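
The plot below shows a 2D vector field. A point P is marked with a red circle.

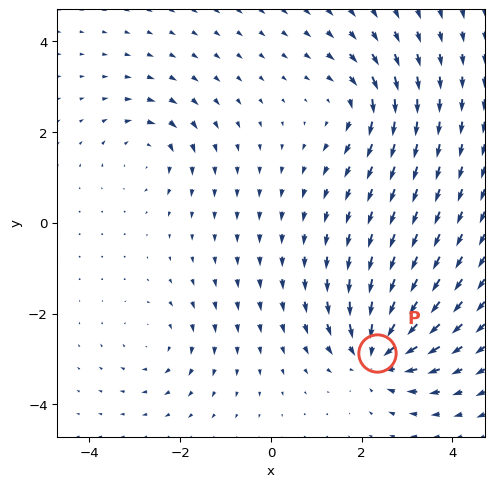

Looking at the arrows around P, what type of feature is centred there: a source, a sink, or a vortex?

At P (2.3, -2.9) the arrows converge inward. Divergence about -6, curl ≈0 — negative divergence with near-zero curl is a sink.

sink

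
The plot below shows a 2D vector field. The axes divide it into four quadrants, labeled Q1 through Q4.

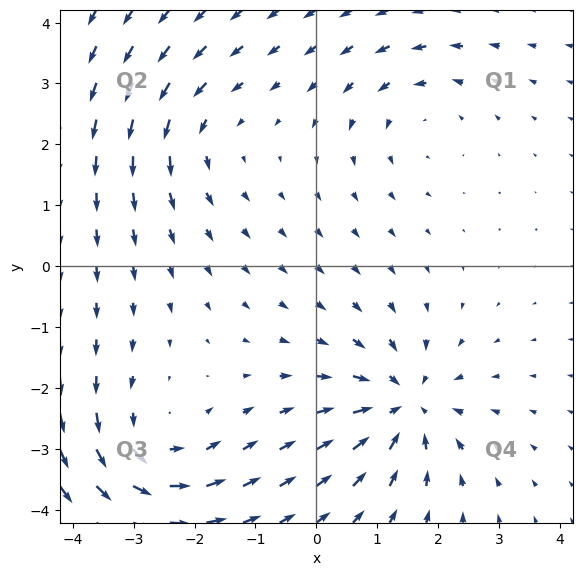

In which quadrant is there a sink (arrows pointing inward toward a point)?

Q4

The sink sits at approximately (1.4, -2.3), which lies in quadrant Q4. The divergence there is about -5, negative as expected for a sink.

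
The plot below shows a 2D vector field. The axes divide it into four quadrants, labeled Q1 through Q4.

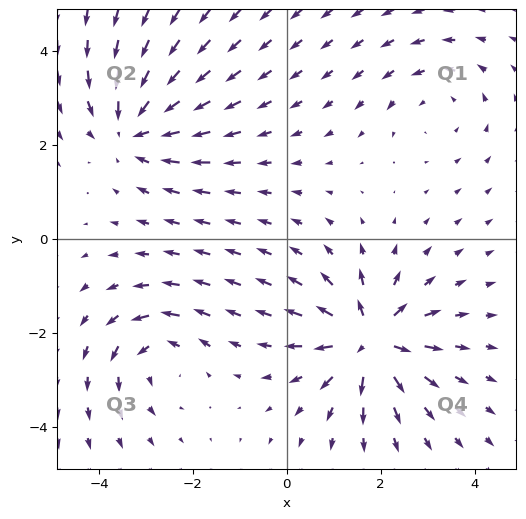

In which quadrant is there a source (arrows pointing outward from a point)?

The source sits at approximately (1.8, -2.1), which lies in quadrant Q4. The divergence there is about +6, positive as expected for a source.

Q4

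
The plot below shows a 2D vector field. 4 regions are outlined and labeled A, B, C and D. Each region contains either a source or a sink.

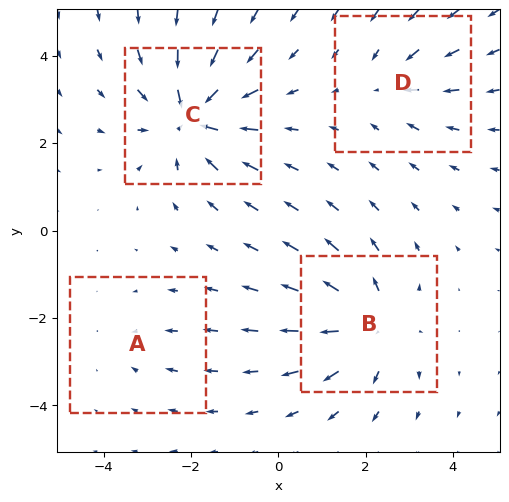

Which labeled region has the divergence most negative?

C

Divergence at each region's feature centre — A: about -2, B: about +5, C: about -6, D: about -3. Region C is most negative.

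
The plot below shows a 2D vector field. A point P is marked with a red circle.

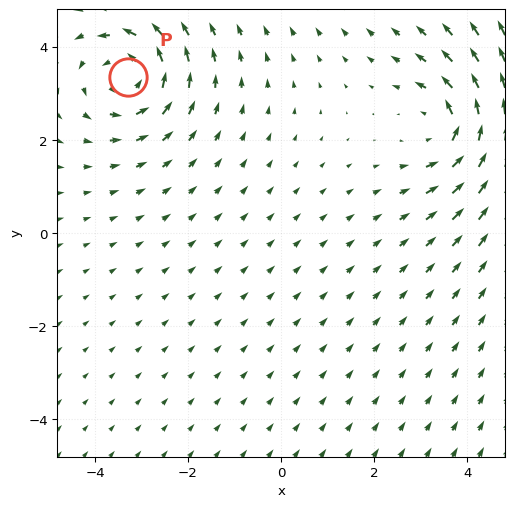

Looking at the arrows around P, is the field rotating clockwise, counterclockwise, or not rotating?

counterclockwise

Near P at (-3.3, 3.3) the arrows circulate counterclockwise. The curl (z-component) there is about +5; positive curl means counterclockwise rotation.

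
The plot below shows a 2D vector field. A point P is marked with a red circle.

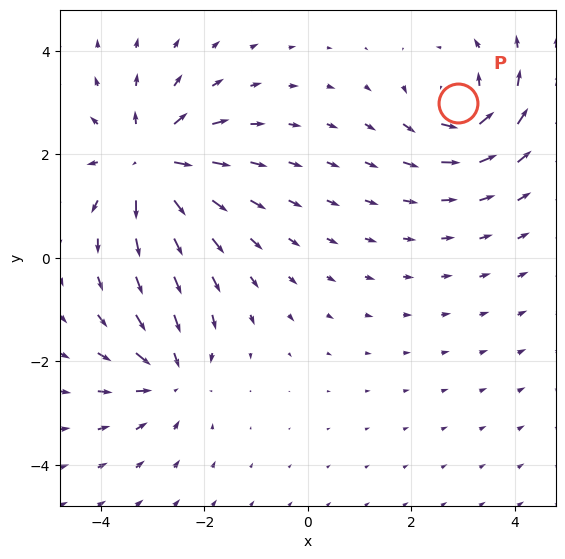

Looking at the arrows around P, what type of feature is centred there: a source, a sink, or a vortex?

At P (2.9, 3.0) the arrows circulate counterclockwise. Divergence ≈0, curl about +5 — near-zero divergence with nonzero curl is a vortex.

vortex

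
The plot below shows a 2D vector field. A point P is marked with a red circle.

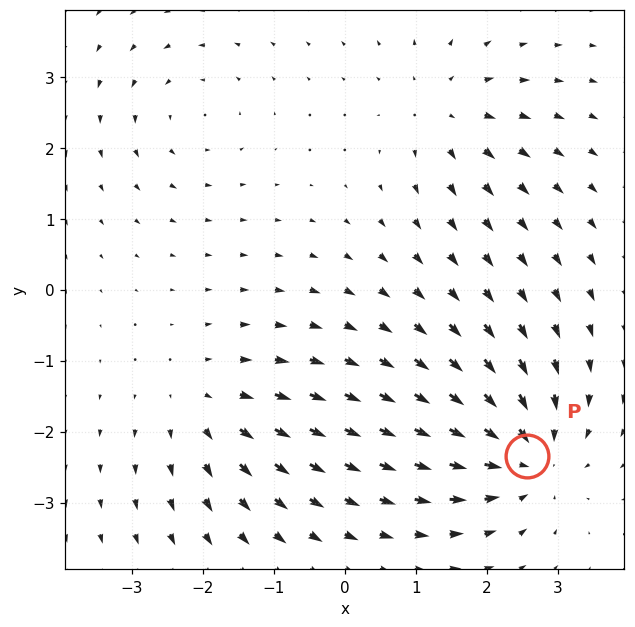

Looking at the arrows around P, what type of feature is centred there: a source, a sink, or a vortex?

sink

At P (2.6, -2.3) the arrows converge inward. Divergence about -5, curl ≈0 — negative divergence with near-zero curl is a sink.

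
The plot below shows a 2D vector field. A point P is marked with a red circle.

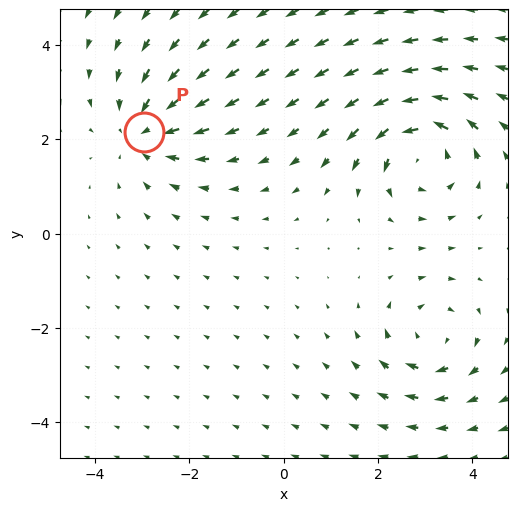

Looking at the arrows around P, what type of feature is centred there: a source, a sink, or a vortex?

At P (-3.0, 2.2) the arrows converge inward. Divergence about -3, curl ≈0 — negative divergence with near-zero curl is a sink.

sink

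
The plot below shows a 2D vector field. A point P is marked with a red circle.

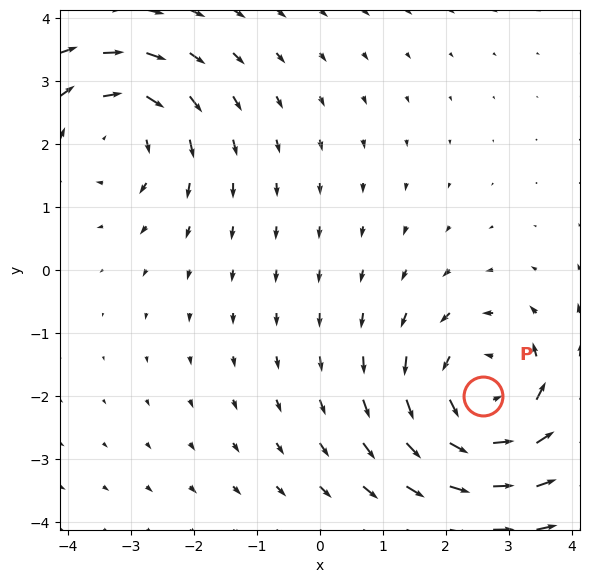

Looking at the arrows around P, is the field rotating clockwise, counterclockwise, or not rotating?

counterclockwise

Near P at (2.6, -2.0) the arrows circulate counterclockwise. The curl (z-component) there is about +3; positive curl means counterclockwise rotation.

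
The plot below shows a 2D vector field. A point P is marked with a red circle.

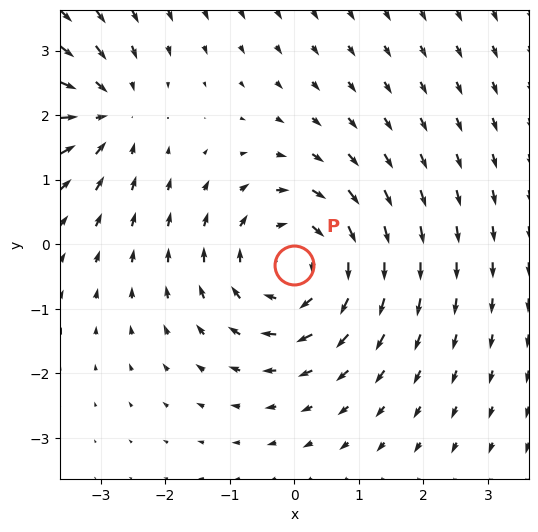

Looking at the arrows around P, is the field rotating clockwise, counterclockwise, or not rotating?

clockwise

Near P at (-0.0, -0.3) the arrows circulate clockwise. The curl (z-component) there is about -3; negative curl means clockwise rotation.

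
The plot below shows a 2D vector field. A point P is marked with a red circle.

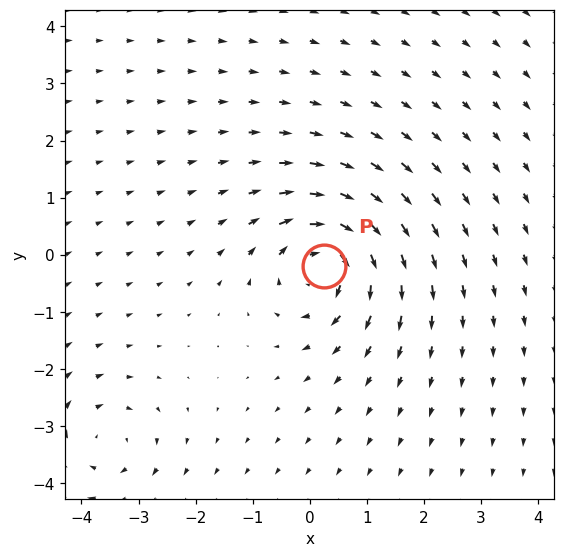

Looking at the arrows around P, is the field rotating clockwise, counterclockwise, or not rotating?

Near P at (0.2, -0.2) the arrows circulate clockwise. The curl (z-component) there is about -6; negative curl means clockwise rotation.

clockwise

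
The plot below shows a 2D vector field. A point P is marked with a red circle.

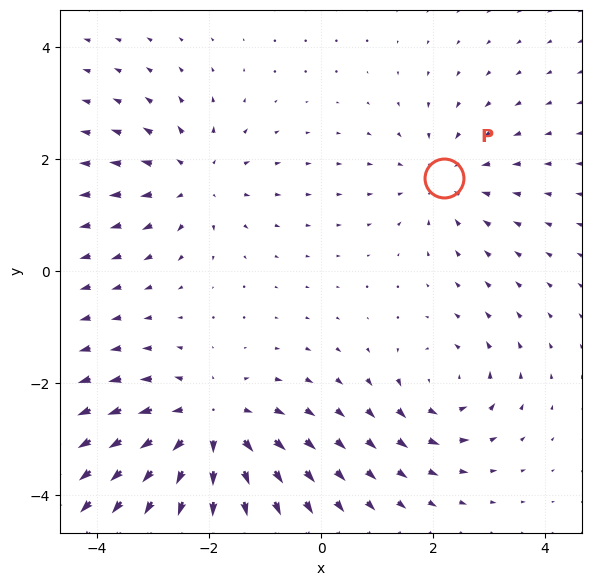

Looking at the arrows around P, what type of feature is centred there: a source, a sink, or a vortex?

At P (2.2, 1.7) the arrows converge inward. Divergence about -3, curl ≈0 — negative divergence with near-zero curl is a sink.

sink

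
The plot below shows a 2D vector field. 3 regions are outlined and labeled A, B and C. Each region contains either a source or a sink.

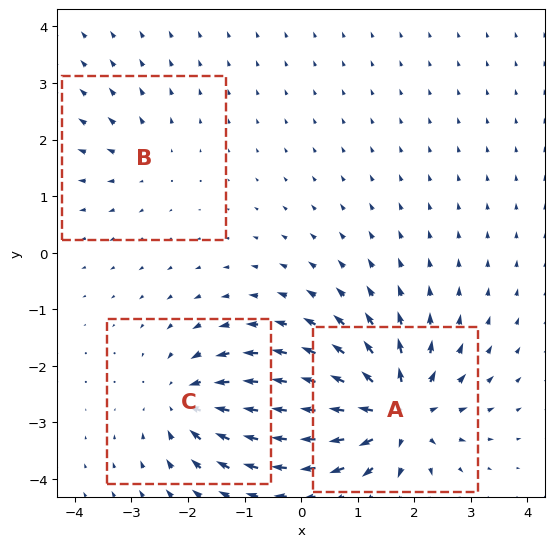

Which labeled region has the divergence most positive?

Divergence at each region's feature centre — A: about +7, B: about +2, C: about -4. Region A is most positive.

A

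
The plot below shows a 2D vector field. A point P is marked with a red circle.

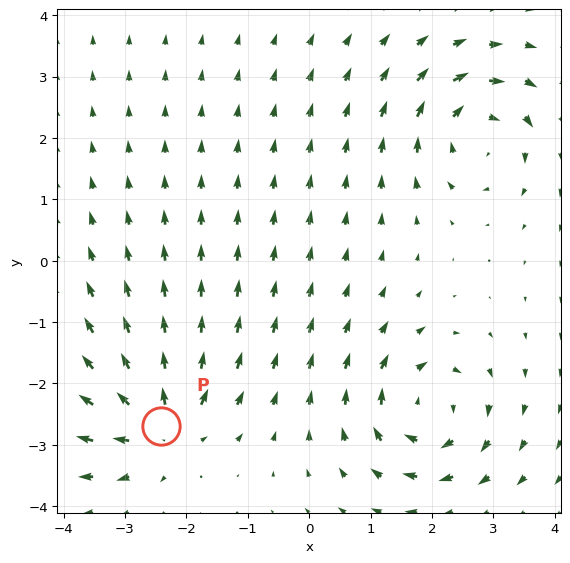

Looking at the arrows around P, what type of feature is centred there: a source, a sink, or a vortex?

source

At P (-2.4, -2.7) the arrows spread outward. Divergence about +6, curl ≈0 — positive divergence with near-zero curl is a source.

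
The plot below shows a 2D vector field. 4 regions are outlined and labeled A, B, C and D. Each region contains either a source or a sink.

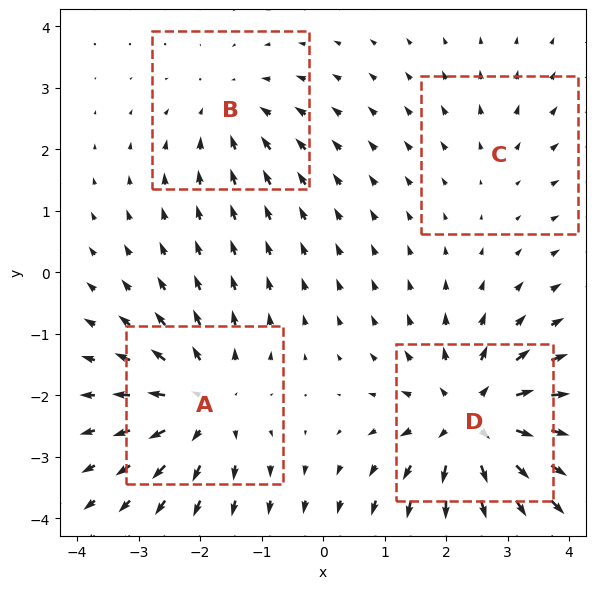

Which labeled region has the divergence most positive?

D

Divergence at each region's feature centre — A: about +5, B: about -3, C: about +2, D: about +7. Region D is most positive.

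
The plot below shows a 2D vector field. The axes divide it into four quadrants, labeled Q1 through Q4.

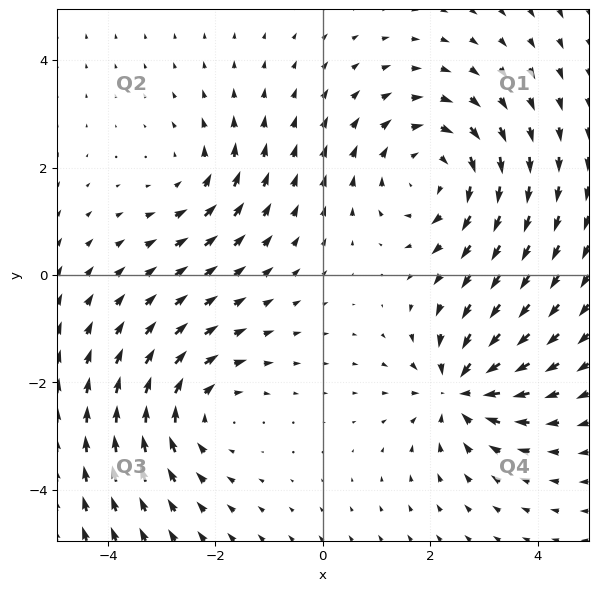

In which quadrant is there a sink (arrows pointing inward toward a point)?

The sink sits at approximately (2.6, -2.1), which lies in quadrant Q4. The divergence there is about -5, negative as expected for a sink.

Q4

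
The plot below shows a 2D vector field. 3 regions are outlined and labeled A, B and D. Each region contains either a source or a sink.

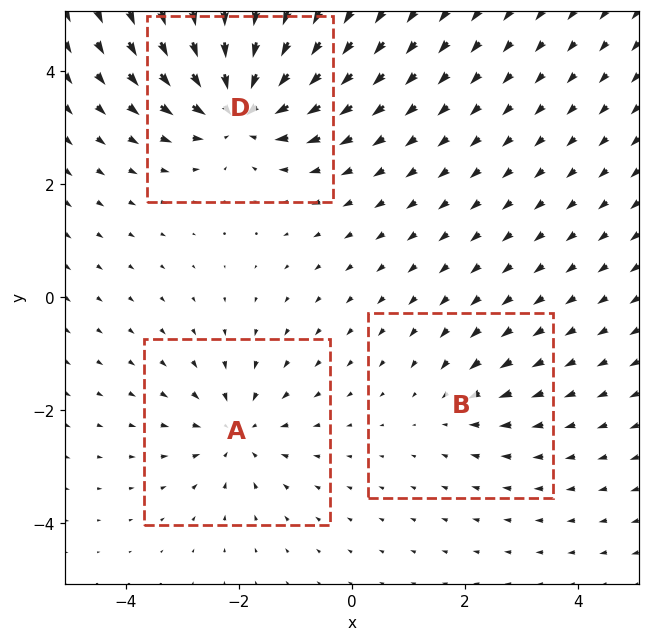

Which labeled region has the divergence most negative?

Divergence at each region's feature centre — A: about -3, B: about -2, D: about -6. Region D is most negative.

D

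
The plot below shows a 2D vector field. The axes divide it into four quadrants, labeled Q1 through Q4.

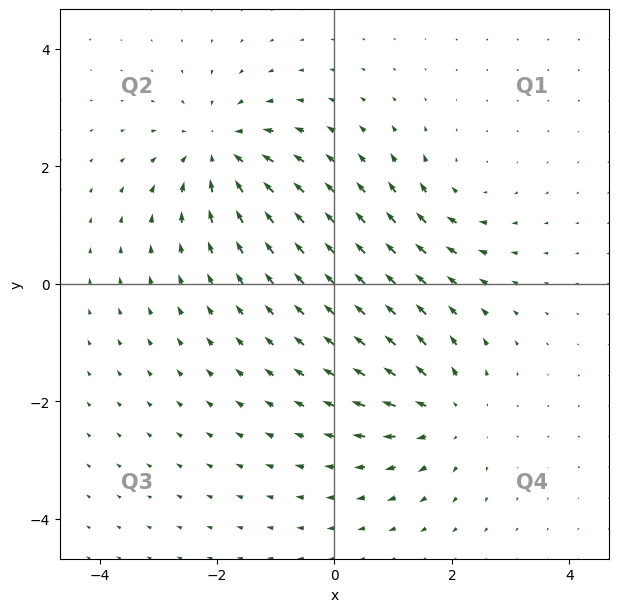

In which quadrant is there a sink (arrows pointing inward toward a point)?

Q2

The sink sits at approximately (-2.0, 2.3), which lies in quadrant Q2. The divergence there is about -4, negative as expected for a sink.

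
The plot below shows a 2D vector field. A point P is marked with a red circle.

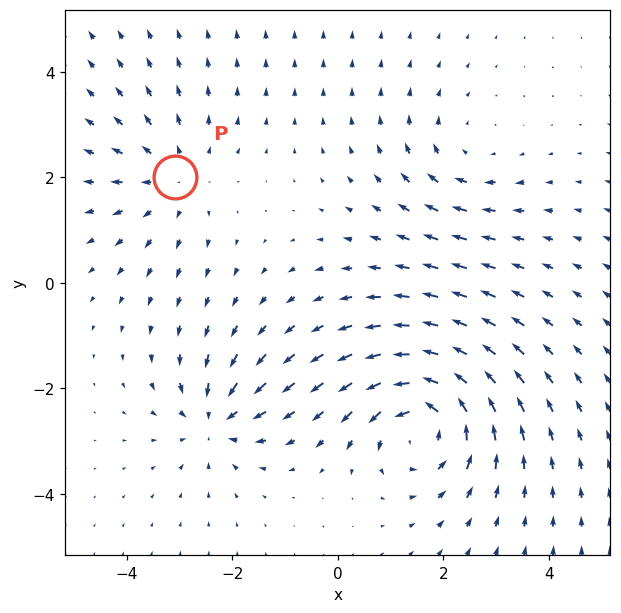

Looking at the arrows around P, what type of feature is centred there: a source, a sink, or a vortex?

source

At P (-3.1, 2.0) the arrows spread outward. Divergence about +3, curl ≈0 — positive divergence with near-zero curl is a source.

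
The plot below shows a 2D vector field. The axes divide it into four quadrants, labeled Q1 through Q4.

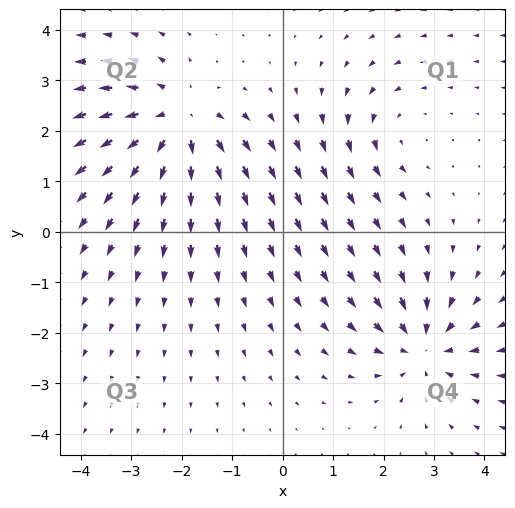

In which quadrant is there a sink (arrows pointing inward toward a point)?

Q4

The sink sits at approximately (2.8, -2.3), which lies in quadrant Q4. The divergence there is about -5, negative as expected for a sink.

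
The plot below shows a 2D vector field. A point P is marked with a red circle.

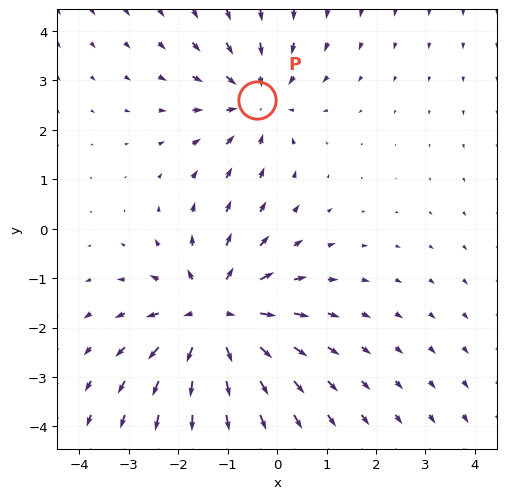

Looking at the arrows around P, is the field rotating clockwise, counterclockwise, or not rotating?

Near P at (-0.4, 2.6) the arrows show no circulation. The curl there is ≈0.

not rotating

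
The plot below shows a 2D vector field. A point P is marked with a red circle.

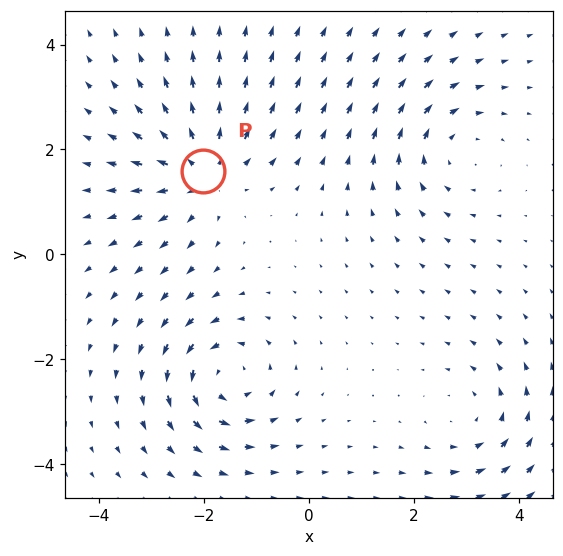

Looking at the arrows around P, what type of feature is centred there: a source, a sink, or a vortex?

source

At P (-2.0, 1.6) the arrows spread outward. Divergence about +4, curl ≈0 — positive divergence with near-zero curl is a source.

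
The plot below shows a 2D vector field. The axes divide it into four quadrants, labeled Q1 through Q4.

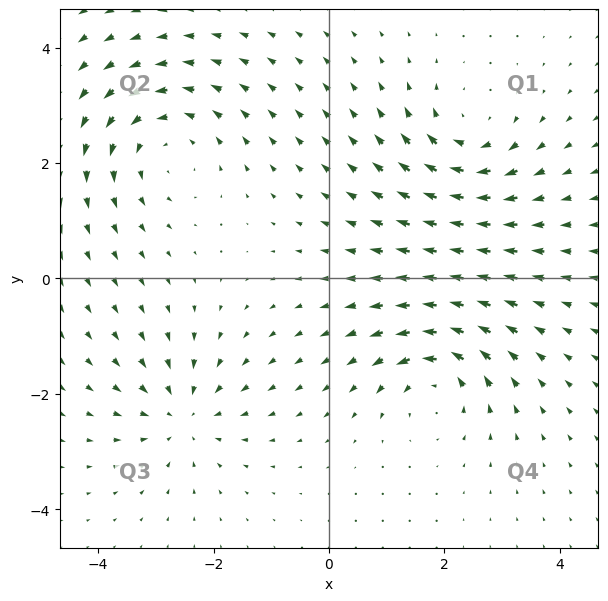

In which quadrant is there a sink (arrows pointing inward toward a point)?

The sink sits at approximately (-2.5, -2.4), which lies in quadrant Q3. The divergence there is about -4, negative as expected for a sink.

Q3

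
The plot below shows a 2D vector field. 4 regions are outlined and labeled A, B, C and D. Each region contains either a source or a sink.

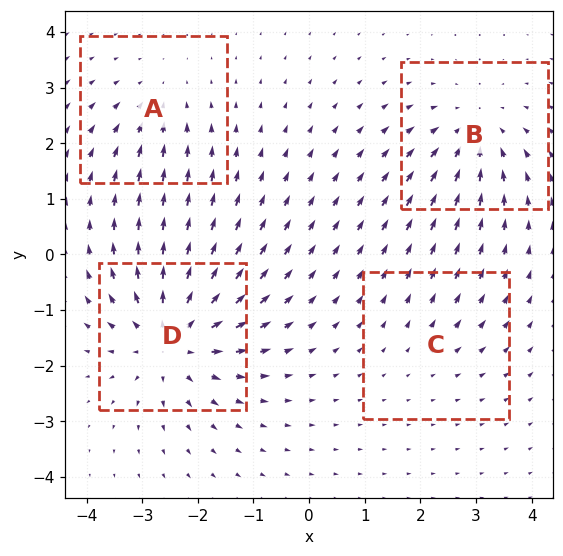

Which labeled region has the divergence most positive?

Divergence at each region's feature centre — A: about -3, B: about -5, C: about +2, D: about +7. Region D is most positive.

D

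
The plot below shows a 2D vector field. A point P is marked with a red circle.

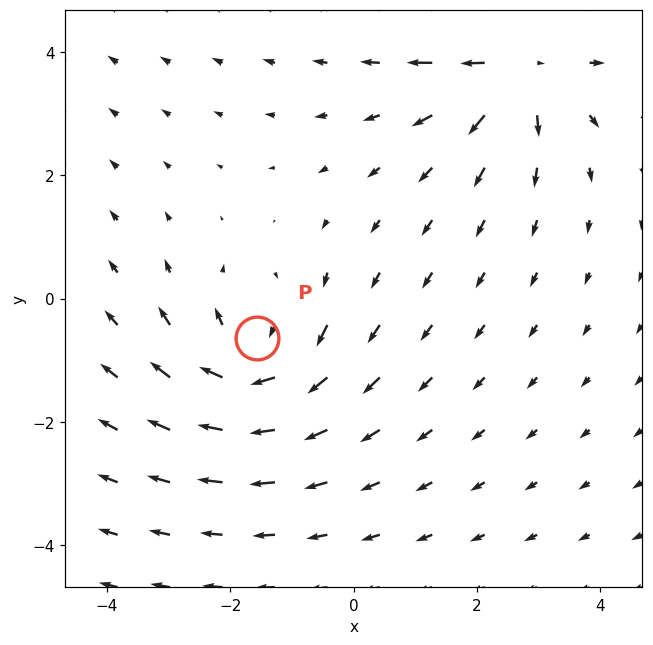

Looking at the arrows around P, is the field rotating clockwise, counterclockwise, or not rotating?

Near P at (-1.6, -0.6) the arrows circulate clockwise. The curl (z-component) there is about -5; negative curl means clockwise rotation.

clockwise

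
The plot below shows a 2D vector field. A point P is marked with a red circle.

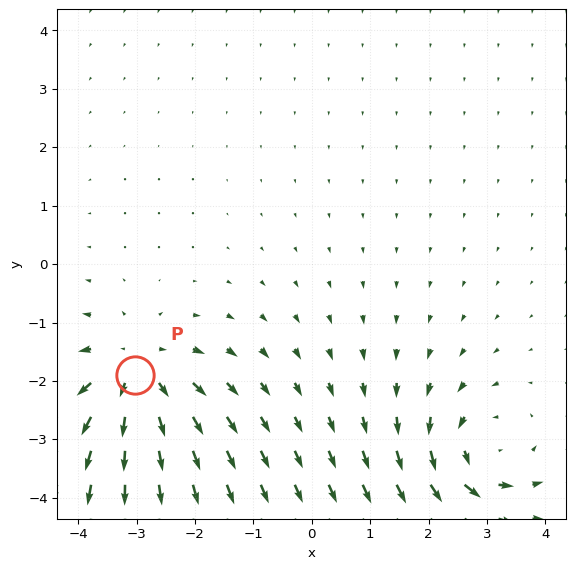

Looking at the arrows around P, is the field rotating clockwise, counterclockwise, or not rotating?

not rotating

Near P at (-3.0, -1.9) the arrows show no circulation. The curl there is ≈0.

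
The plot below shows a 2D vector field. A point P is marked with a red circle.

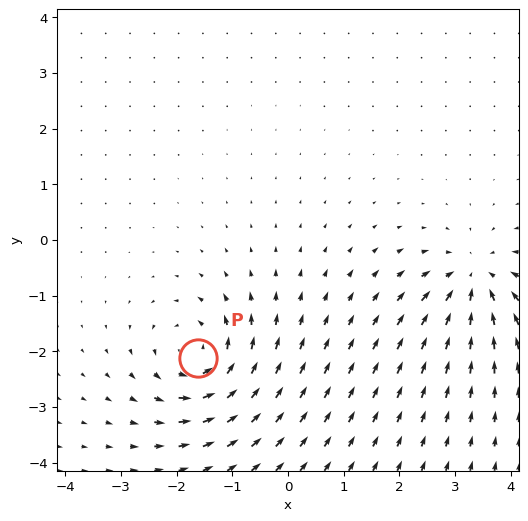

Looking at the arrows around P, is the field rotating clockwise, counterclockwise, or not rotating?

Near P at (-1.6, -2.1) the arrows circulate counterclockwise. The curl (z-component) there is about +5; positive curl means counterclockwise rotation.

counterclockwise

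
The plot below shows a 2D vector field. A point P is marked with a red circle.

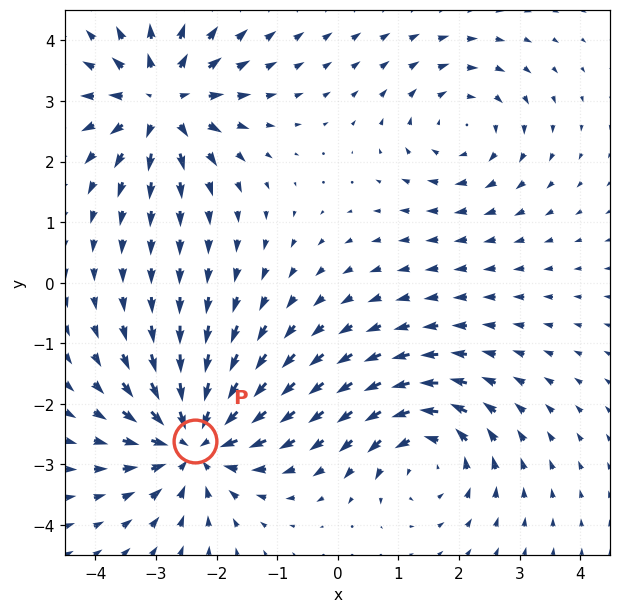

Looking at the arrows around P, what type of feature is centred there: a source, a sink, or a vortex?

sink

At P (-2.4, -2.6) the arrows converge inward. Divergence about -5, curl ≈0 — negative divergence with near-zero curl is a sink.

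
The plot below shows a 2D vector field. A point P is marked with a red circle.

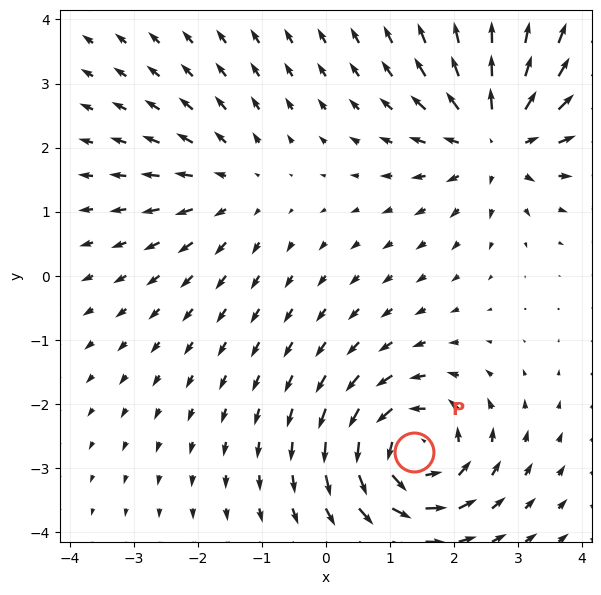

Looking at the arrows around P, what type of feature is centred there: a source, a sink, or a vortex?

vortex

At P (1.4, -2.8) the arrows circulate counterclockwise. Divergence ≈0, curl about +7 — near-zero divergence with nonzero curl is a vortex.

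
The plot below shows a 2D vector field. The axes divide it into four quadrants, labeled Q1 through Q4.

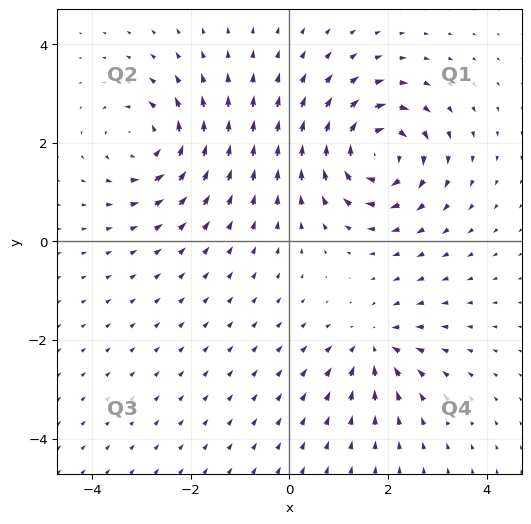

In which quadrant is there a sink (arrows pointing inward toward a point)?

Q4

The sink sits at approximately (1.7, -2.1), which lies in quadrant Q4. The divergence there is about -4, negative as expected for a sink.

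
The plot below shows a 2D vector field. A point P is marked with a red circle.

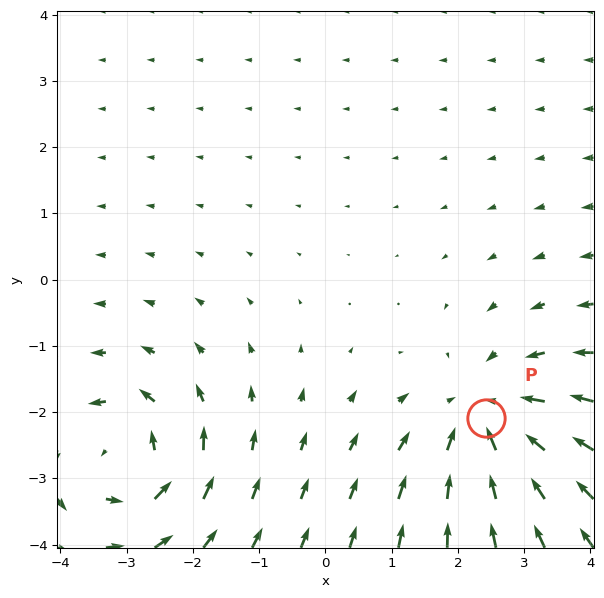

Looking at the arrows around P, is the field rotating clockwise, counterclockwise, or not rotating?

not rotating

Near P at (2.4, -2.1) the arrows show no circulation. The curl there is ≈0.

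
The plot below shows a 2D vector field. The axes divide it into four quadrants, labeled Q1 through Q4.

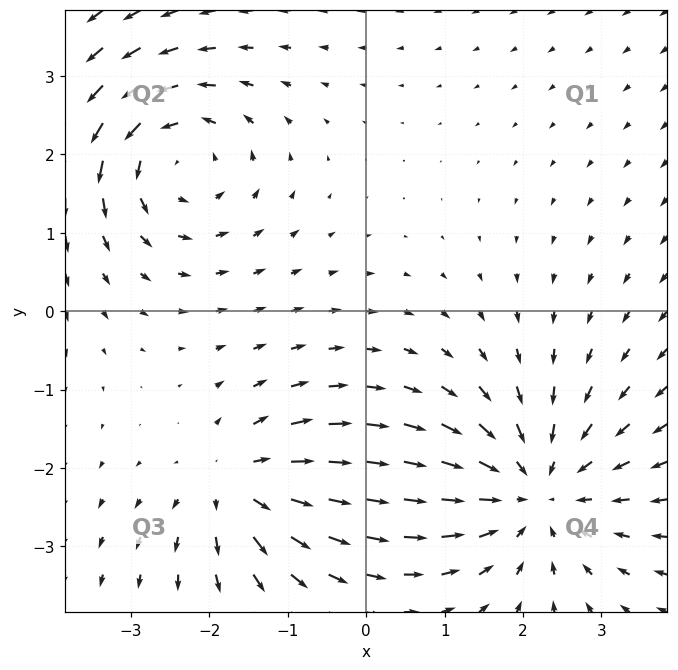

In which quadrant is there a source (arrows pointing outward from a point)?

Q3

The source sits at approximately (-1.6, -2.2), which lies in quadrant Q3. The divergence there is about +4, positive as expected for a source.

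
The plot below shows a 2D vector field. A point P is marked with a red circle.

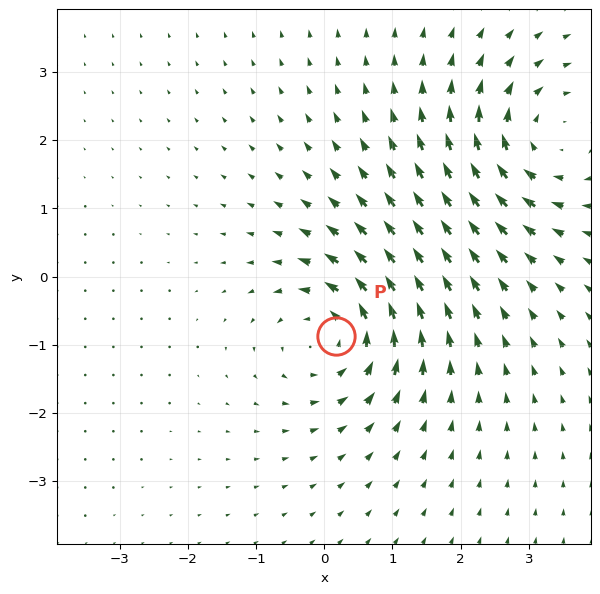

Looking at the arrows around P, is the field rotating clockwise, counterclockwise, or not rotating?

Near P at (0.2, -0.9) the arrows circulate counterclockwise. The curl (z-component) there is about +4; positive curl means counterclockwise rotation.

counterclockwise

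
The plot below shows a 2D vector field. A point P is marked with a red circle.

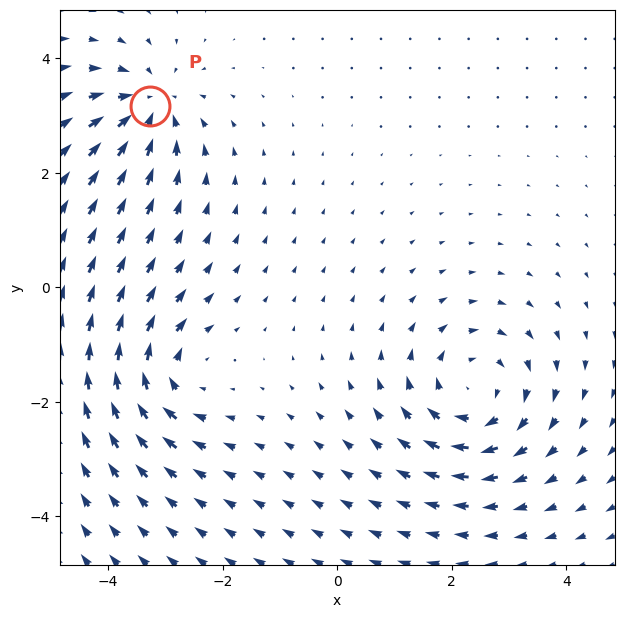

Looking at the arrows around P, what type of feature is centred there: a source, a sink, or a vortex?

At P (-3.3, 3.2) the arrows converge inward. Divergence about -4, curl ≈0 — negative divergence with near-zero curl is a sink.

sink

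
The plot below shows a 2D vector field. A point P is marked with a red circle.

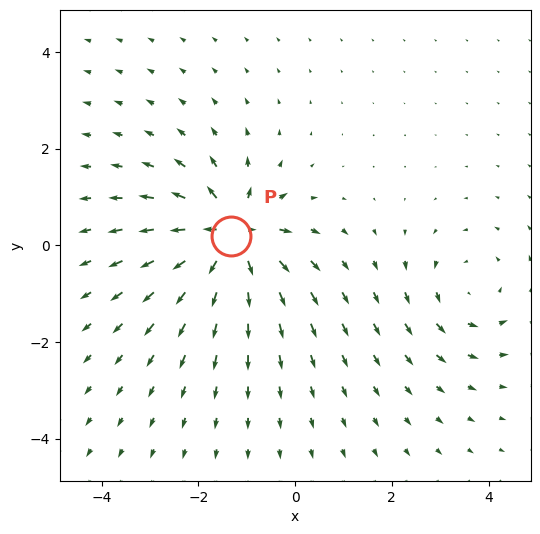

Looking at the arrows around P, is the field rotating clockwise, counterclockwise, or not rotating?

Near P at (-1.3, 0.2) the arrows show no circulation. The curl there is ≈0.

not rotating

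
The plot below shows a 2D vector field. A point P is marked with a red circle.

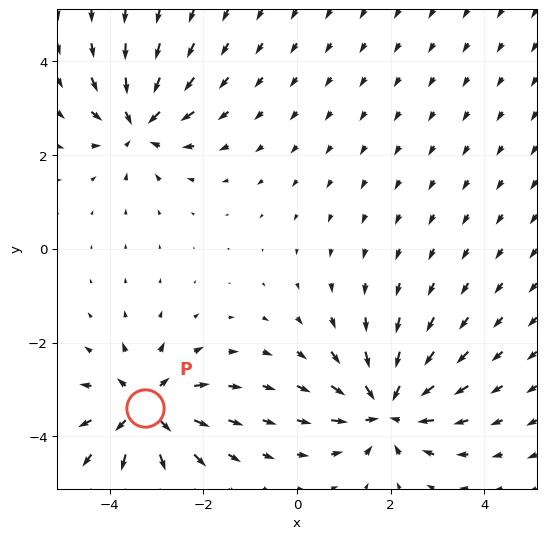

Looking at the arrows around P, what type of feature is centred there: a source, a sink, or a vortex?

source

At P (-3.2, -3.4) the arrows spread outward. Divergence about +5, curl ≈0 — positive divergence with near-zero curl is a source.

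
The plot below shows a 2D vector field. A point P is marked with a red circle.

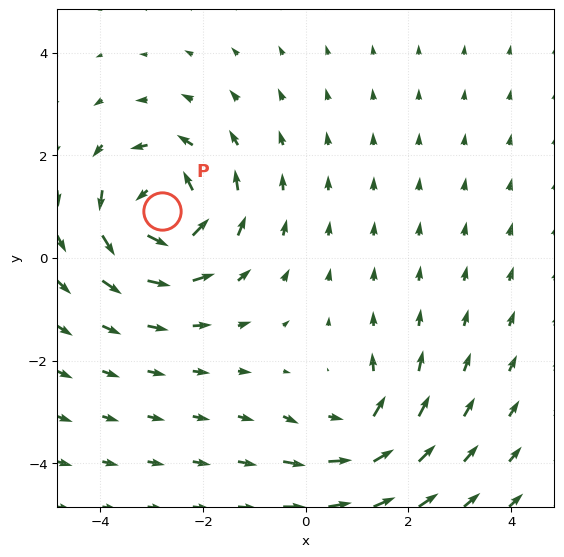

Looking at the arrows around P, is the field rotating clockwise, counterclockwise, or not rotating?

counterclockwise

Near P at (-2.8, 0.9) the arrows circulate counterclockwise. The curl (z-component) there is about +5; positive curl means counterclockwise rotation.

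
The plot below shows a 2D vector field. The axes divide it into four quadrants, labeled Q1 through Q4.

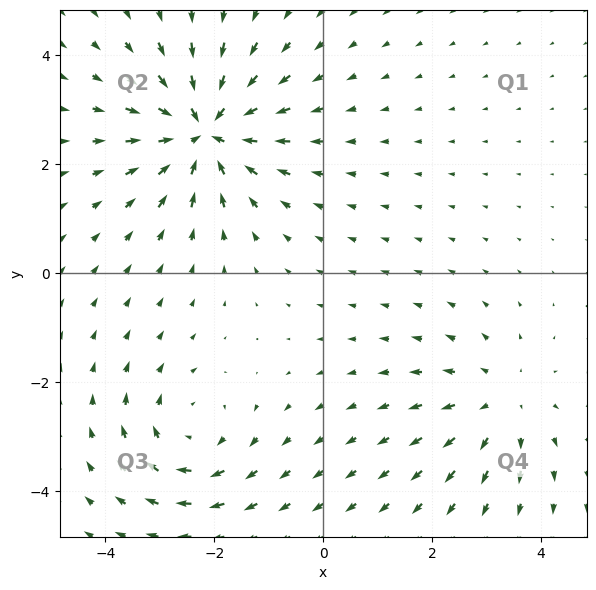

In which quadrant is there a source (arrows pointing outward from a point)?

The source sits at approximately (3.3, -2.4), which lies in quadrant Q4. The divergence there is about +3, positive as expected for a source.

Q4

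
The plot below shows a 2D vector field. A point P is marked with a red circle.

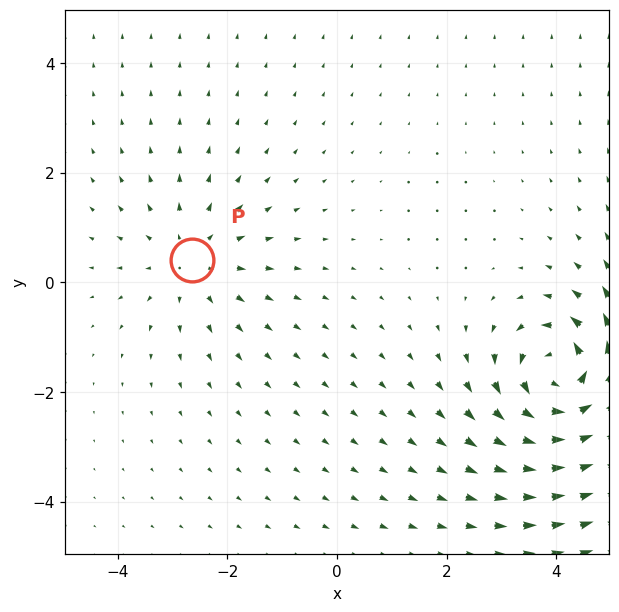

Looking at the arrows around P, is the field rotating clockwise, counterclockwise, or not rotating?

Near P at (-2.6, 0.4) the arrows show no circulation. The curl there is ≈0.

not rotating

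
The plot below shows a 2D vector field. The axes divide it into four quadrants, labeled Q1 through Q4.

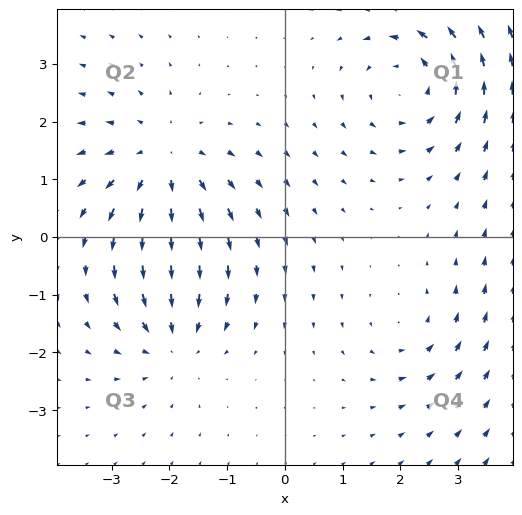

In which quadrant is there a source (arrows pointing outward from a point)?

The source sits at approximately (-2.1, 1.3), which lies in quadrant Q2. The divergence there is about +4, positive as expected for a source.

Q2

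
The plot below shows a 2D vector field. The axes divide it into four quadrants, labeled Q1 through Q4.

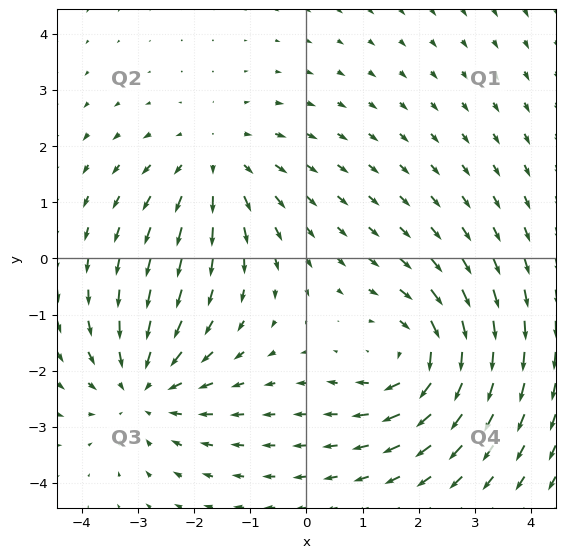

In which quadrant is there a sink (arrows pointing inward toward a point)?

The sink sits at approximately (-2.9, -2.3), which lies in quadrant Q3. The divergence there is about -3, negative as expected for a sink.

Q3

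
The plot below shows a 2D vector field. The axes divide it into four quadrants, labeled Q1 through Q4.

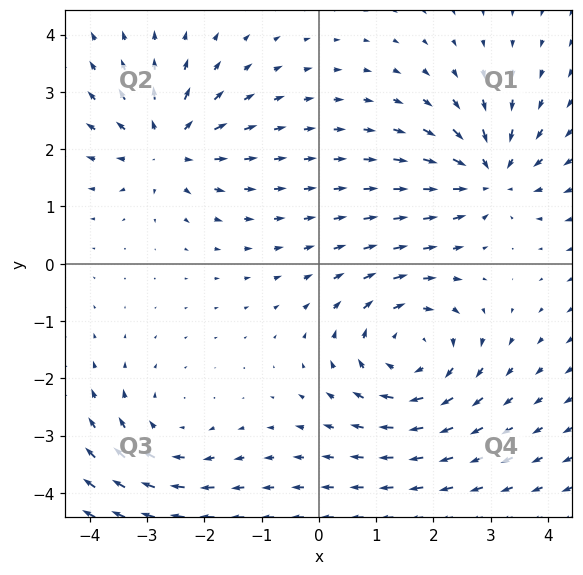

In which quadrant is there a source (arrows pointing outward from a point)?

The source sits at approximately (-2.7, 2.0), which lies in quadrant Q2. The divergence there is about +4, positive as expected for a source.

Q2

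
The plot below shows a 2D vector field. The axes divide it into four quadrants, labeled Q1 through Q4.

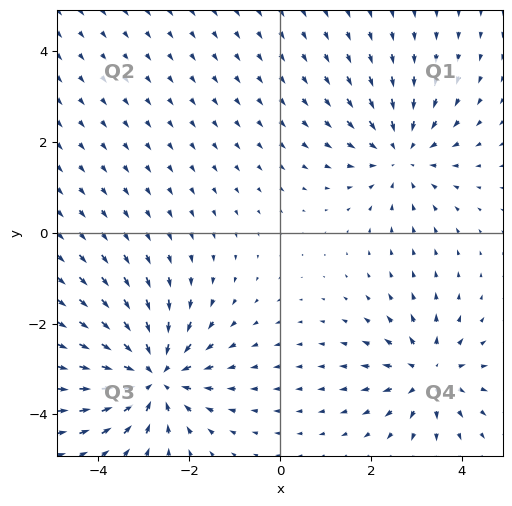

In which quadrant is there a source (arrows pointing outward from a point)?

The source sits at approximately (3.3, -3.1), which lies in quadrant Q4. The divergence there is about +4, positive as expected for a source.

Q4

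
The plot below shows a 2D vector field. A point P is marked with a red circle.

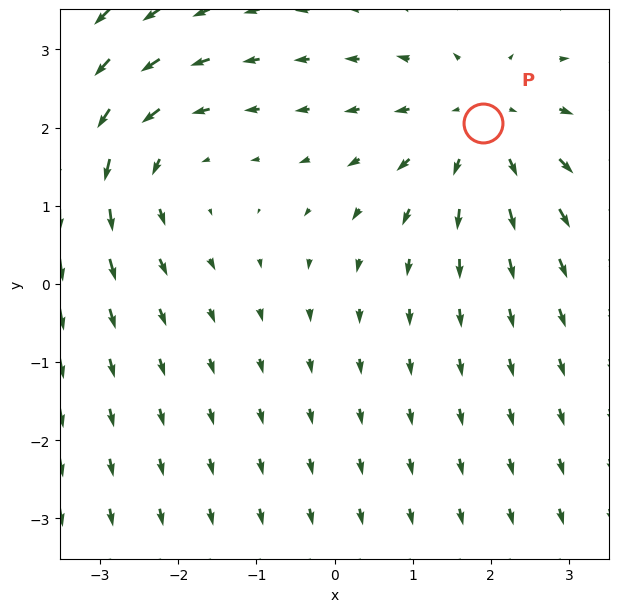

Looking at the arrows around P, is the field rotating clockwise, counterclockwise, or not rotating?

not rotating

Near P at (1.9, 2.1) the arrows show no circulation. The curl there is ≈0.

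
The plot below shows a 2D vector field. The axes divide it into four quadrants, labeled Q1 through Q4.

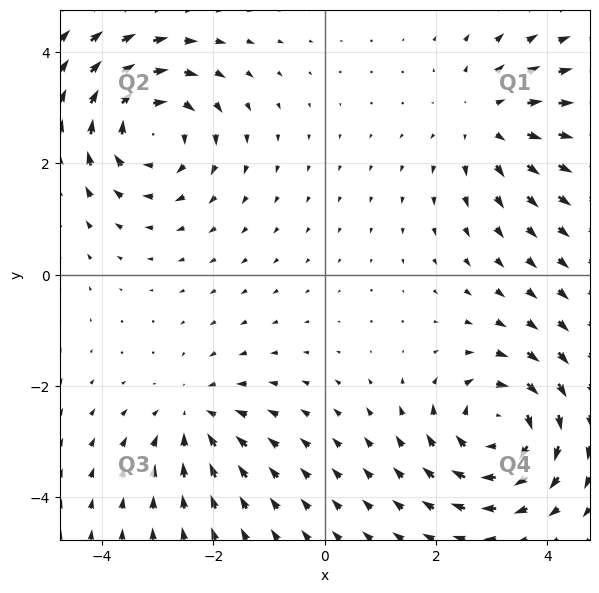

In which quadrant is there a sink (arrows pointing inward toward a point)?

Q3

The sink sits at approximately (-2.3, -2.6), which lies in quadrant Q3. The divergence there is about -3, negative as expected for a sink.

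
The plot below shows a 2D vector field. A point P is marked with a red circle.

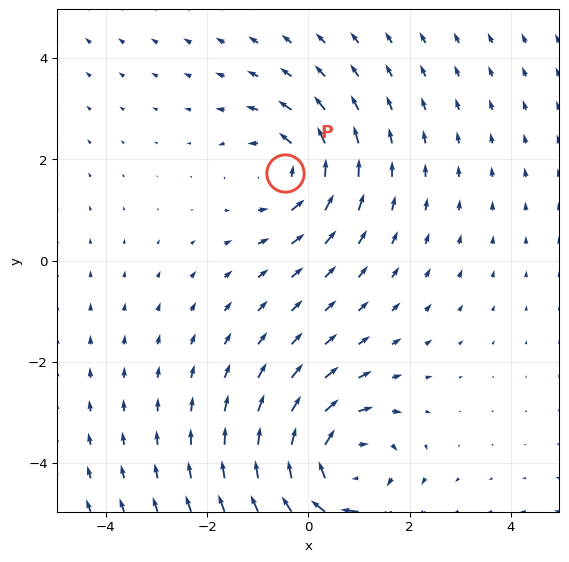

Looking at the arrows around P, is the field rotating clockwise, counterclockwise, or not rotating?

Near P at (-0.5, 1.7) the arrows circulate counterclockwise. The curl (z-component) there is about +4; positive curl means counterclockwise rotation.

counterclockwise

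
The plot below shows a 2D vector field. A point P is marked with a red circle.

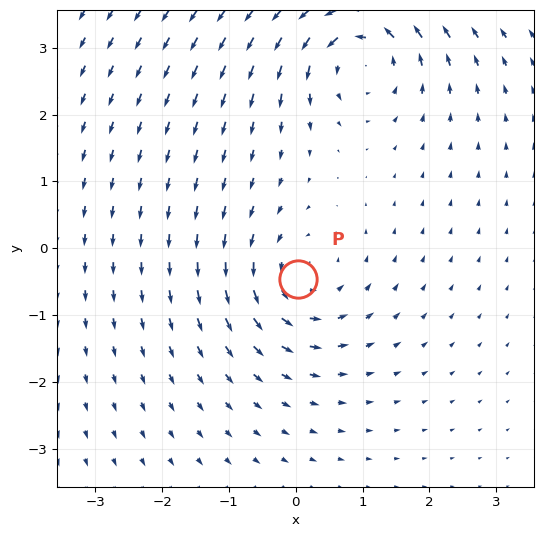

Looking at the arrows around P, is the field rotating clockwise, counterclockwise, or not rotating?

Near P at (0.0, -0.5) the arrows circulate counterclockwise. The curl (z-component) there is about +4; positive curl means counterclockwise rotation.

counterclockwise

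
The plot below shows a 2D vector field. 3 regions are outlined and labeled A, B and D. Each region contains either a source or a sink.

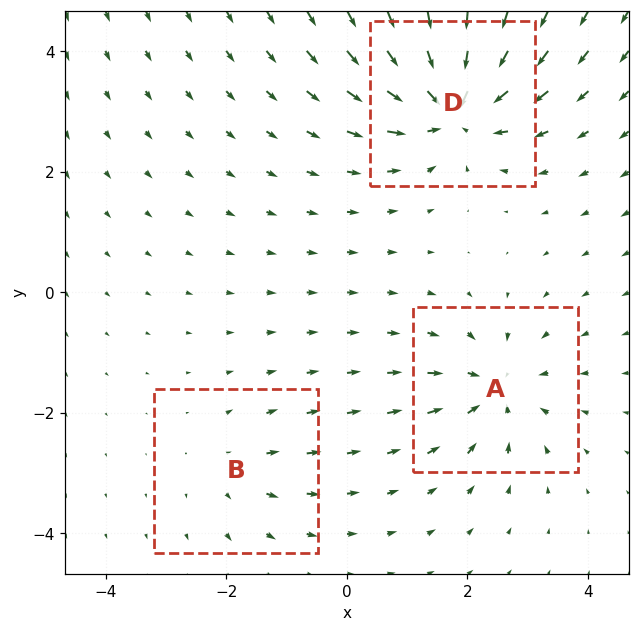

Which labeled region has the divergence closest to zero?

Divergence at each region's feature centre — A: about -4, B: about +2, D: about -6. Region B is closest to zero.

B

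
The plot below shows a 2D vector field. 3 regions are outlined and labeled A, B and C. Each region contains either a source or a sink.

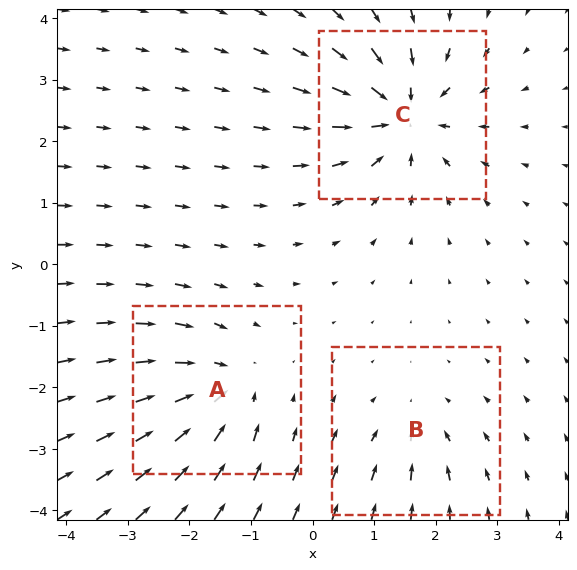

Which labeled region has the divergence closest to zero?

B

Divergence at each region's feature centre — A: about -4, B: about -2, C: about -6. Region B is closest to zero.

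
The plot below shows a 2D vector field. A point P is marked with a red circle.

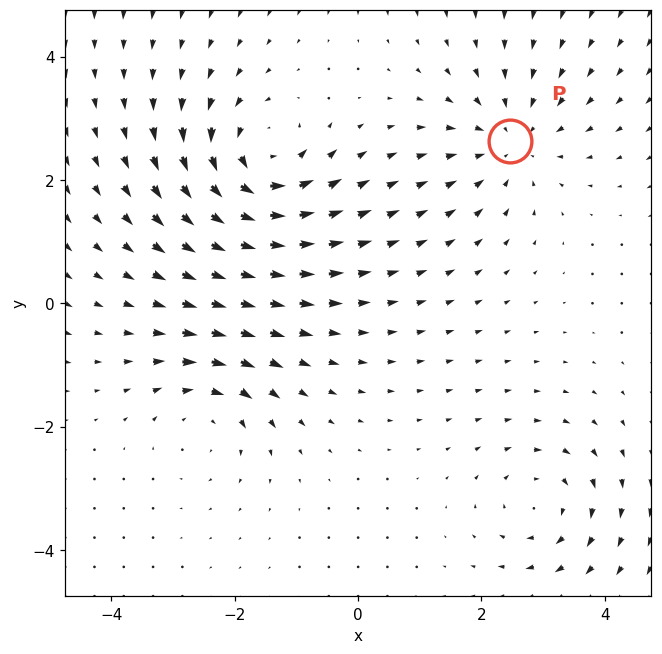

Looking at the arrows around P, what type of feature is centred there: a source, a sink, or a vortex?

sink

At P (2.5, 2.6) the arrows converge inward. Divergence about -3, curl ≈0 — negative divergence with near-zero curl is a sink.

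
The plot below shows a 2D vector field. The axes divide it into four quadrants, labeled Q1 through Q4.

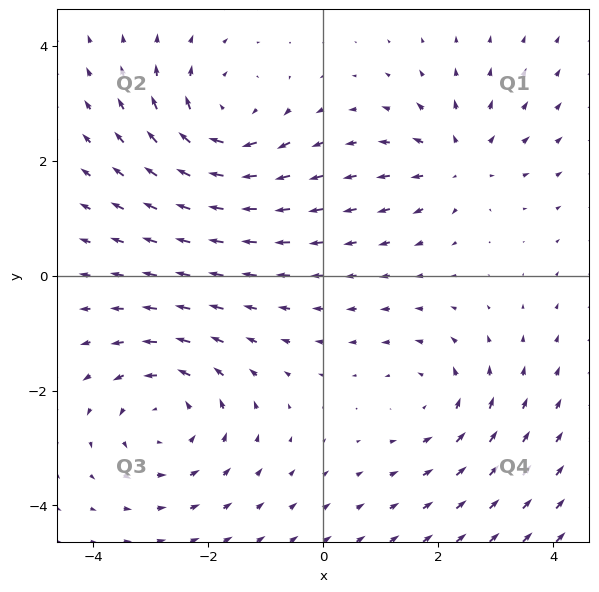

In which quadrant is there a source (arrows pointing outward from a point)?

Q1

The source sits at approximately (2.4, 2.0), which lies in quadrant Q1. The divergence there is about +4, positive as expected for a source.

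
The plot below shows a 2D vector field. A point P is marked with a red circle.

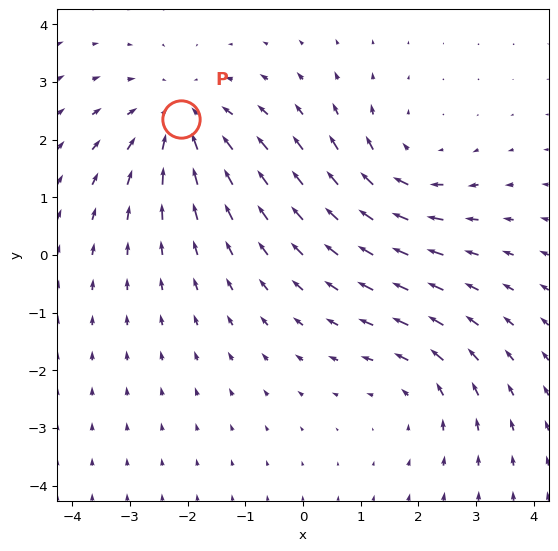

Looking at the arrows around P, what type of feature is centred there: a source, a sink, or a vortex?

sink

At P (-2.1, 2.4) the arrows converge inward. Divergence about -4, curl ≈0 — negative divergence with near-zero curl is a sink.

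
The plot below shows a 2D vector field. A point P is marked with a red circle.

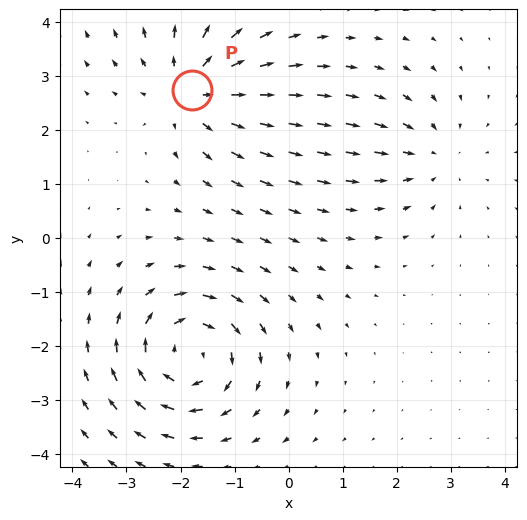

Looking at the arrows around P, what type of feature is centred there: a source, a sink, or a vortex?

At P (-1.8, 2.7) the arrows spread outward. Divergence about +4, curl ≈0 — positive divergence with near-zero curl is a source.

source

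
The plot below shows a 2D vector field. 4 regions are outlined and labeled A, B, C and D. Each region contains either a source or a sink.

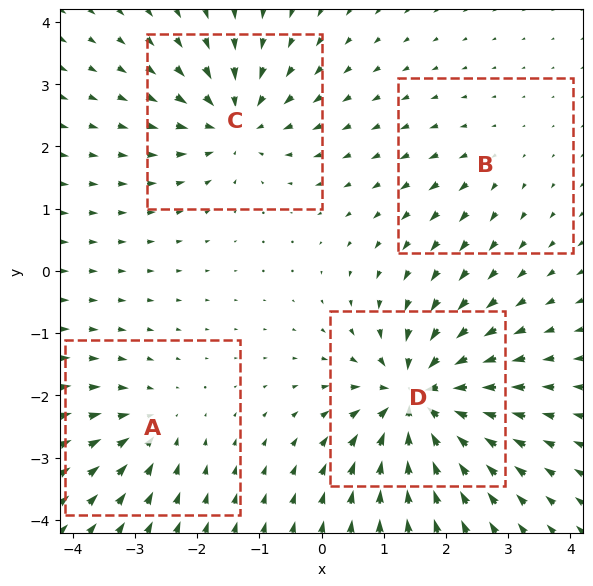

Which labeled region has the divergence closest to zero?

Divergence at each region's feature centre — A: about -4, B: about +2, C: about -6, D: about -9. Region B is closest to zero.

B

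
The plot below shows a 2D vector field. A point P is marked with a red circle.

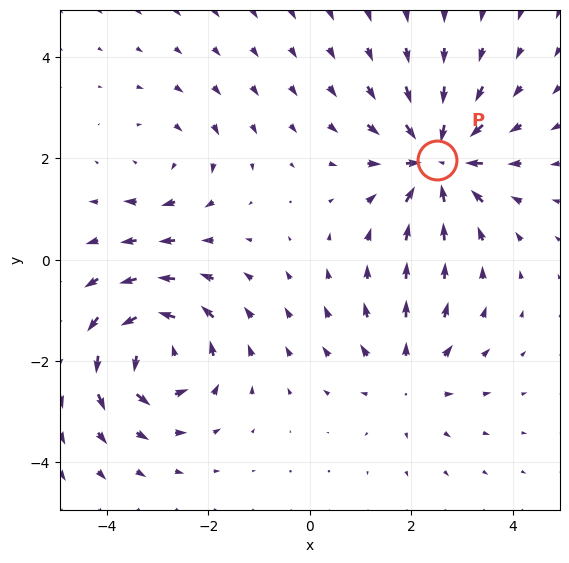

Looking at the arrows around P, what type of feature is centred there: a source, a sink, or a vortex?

At P (2.5, 2.0) the arrows converge inward. Divergence about -5, curl ≈0 — negative divergence with near-zero curl is a sink.

sink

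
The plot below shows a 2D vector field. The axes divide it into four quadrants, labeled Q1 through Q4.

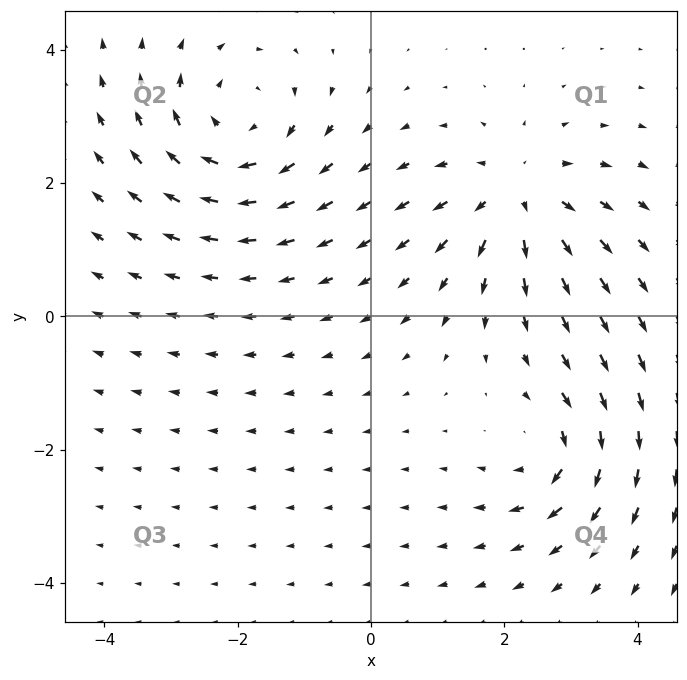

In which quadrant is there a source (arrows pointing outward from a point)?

The source sits at approximately (2.2, 1.8), which lies in quadrant Q1. The divergence there is about +4, positive as expected for a source.

Q1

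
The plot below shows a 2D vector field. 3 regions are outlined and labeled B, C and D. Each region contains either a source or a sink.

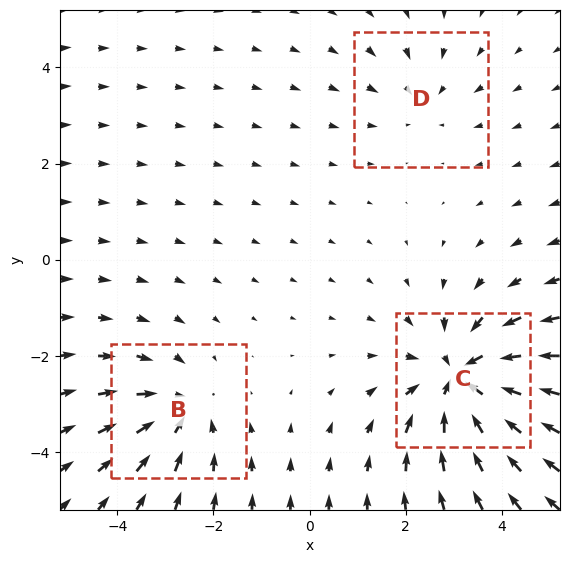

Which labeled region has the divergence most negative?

Divergence at each region's feature centre — B: about -3, C: about -4, D: about -2. Region C is most negative.

C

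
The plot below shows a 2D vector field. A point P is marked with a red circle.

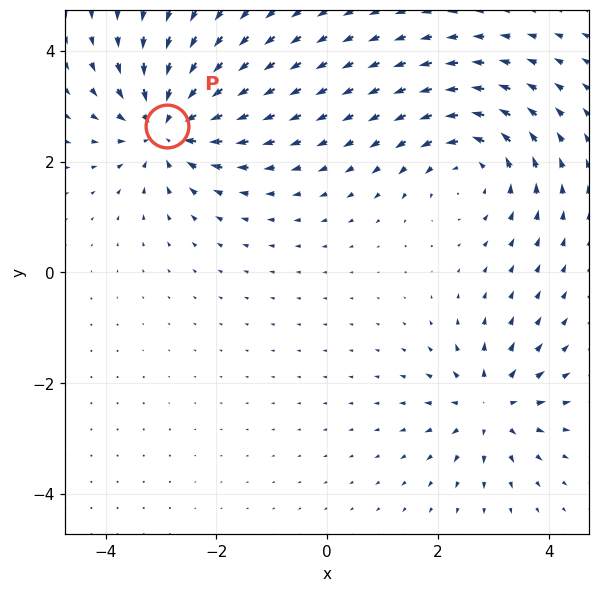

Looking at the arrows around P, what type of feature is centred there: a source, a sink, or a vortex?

sink

At P (-2.9, 2.6) the arrows converge inward. Divergence about -6, curl ≈0 — negative divergence with near-zero curl is a sink.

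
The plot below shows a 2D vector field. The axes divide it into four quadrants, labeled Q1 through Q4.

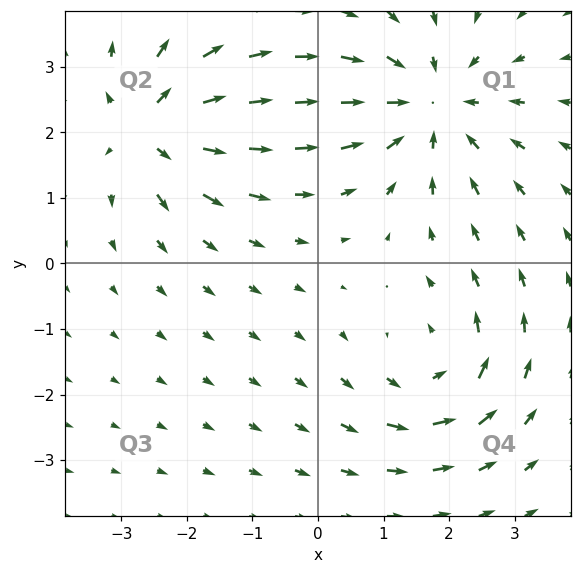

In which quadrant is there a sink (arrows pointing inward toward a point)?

Q1

The sink sits at approximately (1.7, 2.4), which lies in quadrant Q1. The divergence there is about -4, negative as expected for a sink.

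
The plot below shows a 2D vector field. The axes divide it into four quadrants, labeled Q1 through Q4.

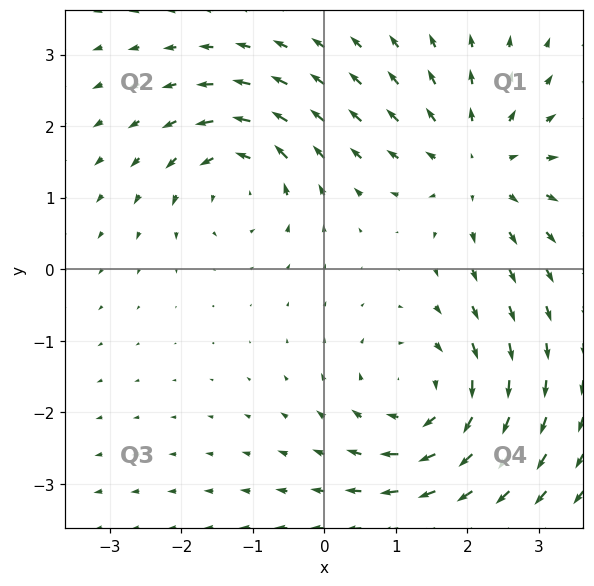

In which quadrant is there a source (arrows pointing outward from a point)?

The source sits at approximately (2.2, 1.4), which lies in quadrant Q1. The divergence there is about +3, positive as expected for a source.

Q1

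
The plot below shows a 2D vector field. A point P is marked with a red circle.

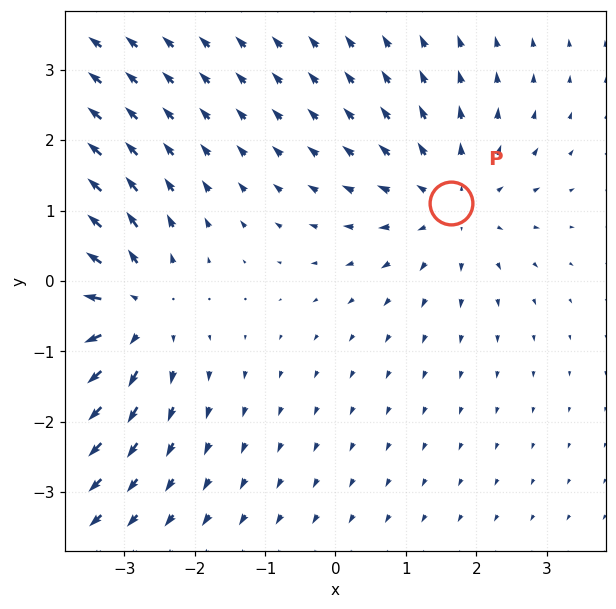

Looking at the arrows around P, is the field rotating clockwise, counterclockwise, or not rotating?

Near P at (1.6, 1.1) the arrows show no circulation. The curl there is ≈0.

not rotating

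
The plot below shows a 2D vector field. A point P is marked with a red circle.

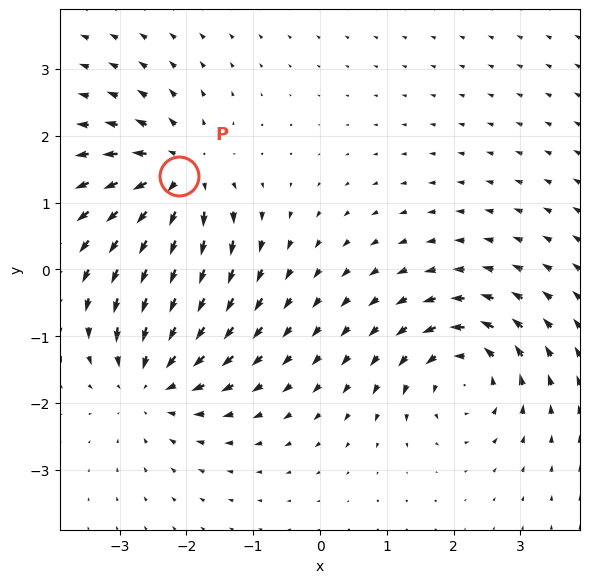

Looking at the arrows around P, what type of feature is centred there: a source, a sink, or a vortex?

source

At P (-2.1, 1.4) the arrows spread outward. Divergence about +5, curl ≈0 — positive divergence with near-zero curl is a source.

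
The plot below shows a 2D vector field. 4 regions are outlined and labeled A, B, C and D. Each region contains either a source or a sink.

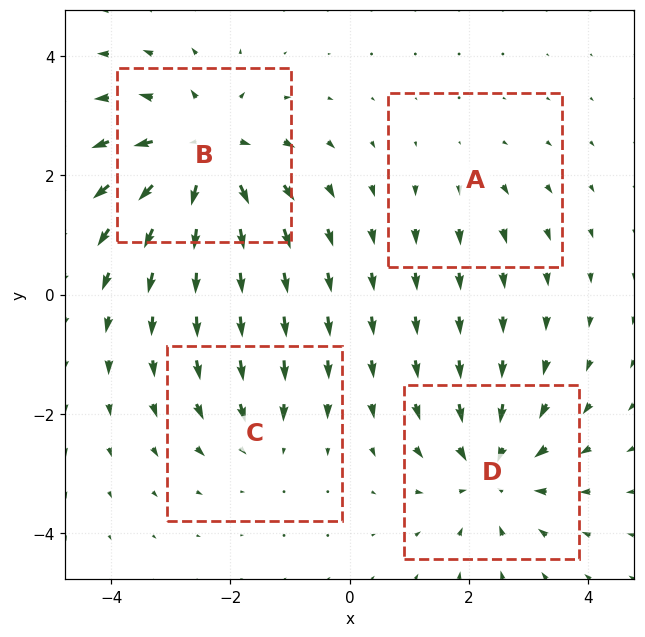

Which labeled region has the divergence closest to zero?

Divergence at each region's feature centre — A: about +2, B: about +6, C: about -3, D: about -5. Region A is closest to zero.

A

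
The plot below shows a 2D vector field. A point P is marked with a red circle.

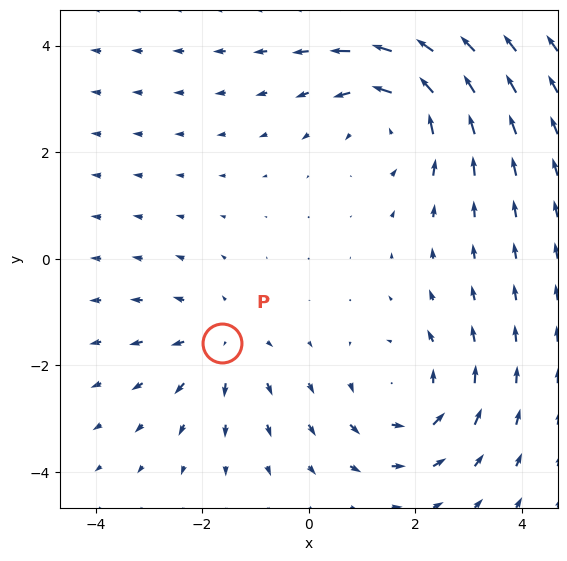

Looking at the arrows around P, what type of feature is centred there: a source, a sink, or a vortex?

source

At P (-1.6, -1.6) the arrows spread outward. Divergence about +3, curl ≈0 — positive divergence with near-zero curl is a source.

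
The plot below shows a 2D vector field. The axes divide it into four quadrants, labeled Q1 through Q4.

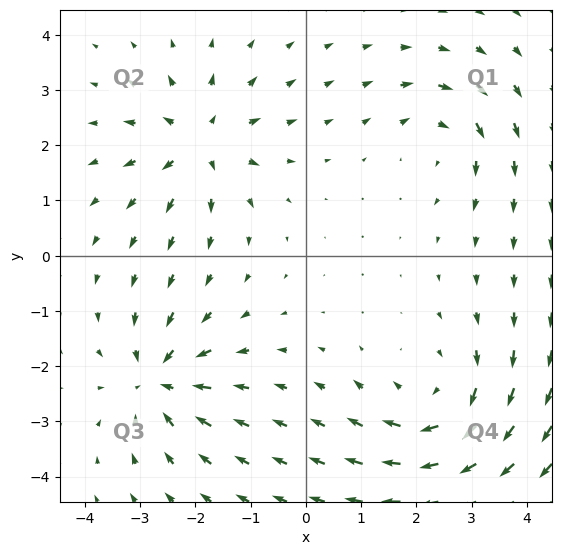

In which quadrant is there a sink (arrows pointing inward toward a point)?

The sink sits at approximately (-2.6, -2.3), which lies in quadrant Q3. The divergence there is about -5, negative as expected for a sink.

Q3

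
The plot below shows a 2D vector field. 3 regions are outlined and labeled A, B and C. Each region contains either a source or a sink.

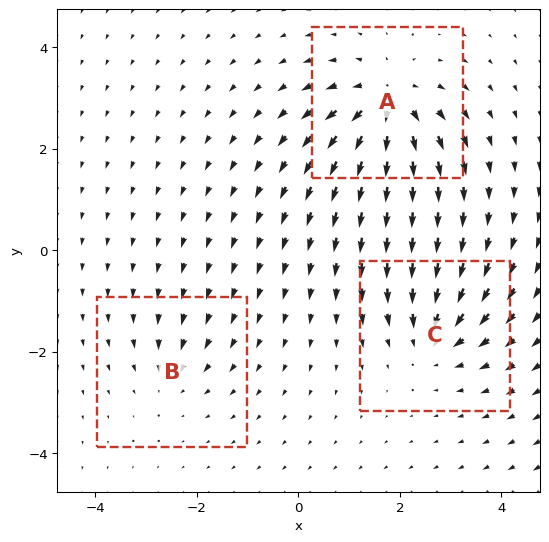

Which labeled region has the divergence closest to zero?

Divergence at each region's feature centre — A: about +6, B: about -2, C: about -4. Region B is closest to zero.

B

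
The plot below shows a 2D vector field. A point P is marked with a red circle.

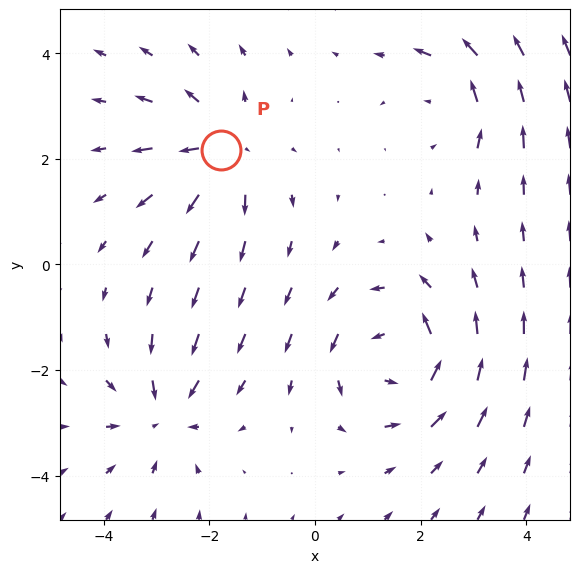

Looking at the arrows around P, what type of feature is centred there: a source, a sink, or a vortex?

source

At P (-1.8, 2.2) the arrows spread outward. Divergence about +4, curl ≈0 — positive divergence with near-zero curl is a source.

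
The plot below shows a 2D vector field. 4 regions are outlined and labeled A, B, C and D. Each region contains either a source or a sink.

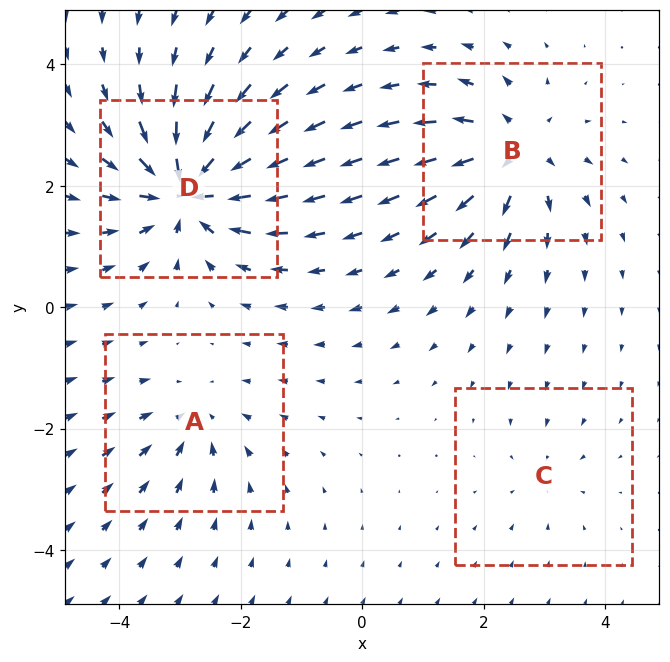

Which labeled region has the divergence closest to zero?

C

Divergence at each region's feature centre — A: about -4, B: about +6, C: about -2, D: about -9. Region C is closest to zero.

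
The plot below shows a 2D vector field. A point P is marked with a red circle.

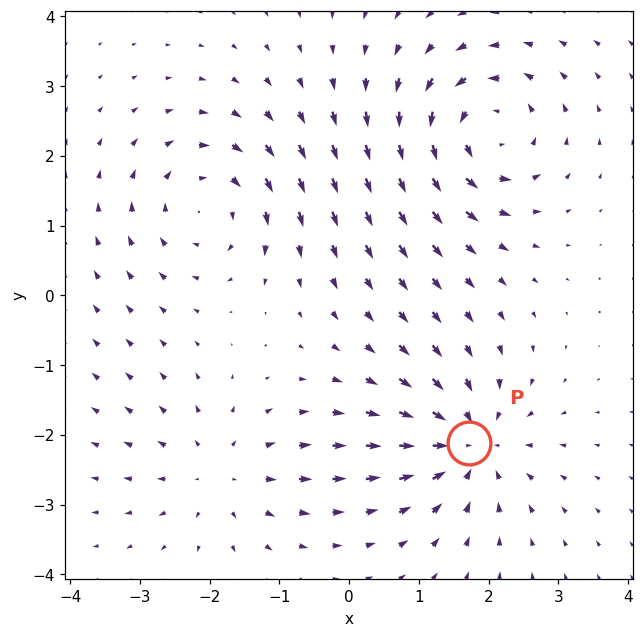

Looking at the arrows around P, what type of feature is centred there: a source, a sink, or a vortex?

At P (1.7, -2.1) the arrows converge inward. Divergence about -5, curl ≈0 — negative divergence with near-zero curl is a sink.

sink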